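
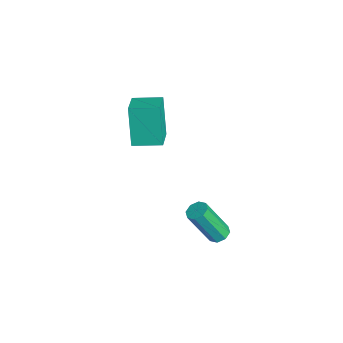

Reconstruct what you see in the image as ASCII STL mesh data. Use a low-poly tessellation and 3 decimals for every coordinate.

solid 
facet normal 0.088 0.468 -0.879
outer loop
vertex 2.09 2.572 -2.913
vertex 1.857 2.172 -3.149
vertex 1.695 2.614 -2.93
endloop
endfacet
facet normal 0.073 0.878 0.473
outer loop
vertex 2.09 2.572 -2.913
vertex 1.695 2.614 -2.93
vertex 1.916 1.629 -1.136
endloop
endfacet
facet normal 0.074 0.878 0.473
outer loop
vertex 1.916 1.629 -1.136
vertex 1.695 2.614 -2.93
vertex 1.521 1.671 -1.152
endloop
endfacet
facet normal -0.085 -0.466 0.880
outer loop
vertex 1.916 1.629 -1.136
vertex 1.521 1.671 -1.152
vertex 1.683 1.228 -1.371
endloop
endfacet
facet normal 0.087 0.468 -0.880
outer loop
vertex 1.695 2.614 -2.93
vertex 1.857 2.172 -3.149
vertex 1.394 2.397 -3.075
endloop
endfacet
facet normal -0.649 0.696 0.306
outer loop
vertex 1.695 2.614 -2.93
vertex 1.394 2.397 -3.075
vertex 1.521 1.671 -1.152
endloop
endfacet
facet normal -0.649 0.696 0.306
outer loop
vertex 1.521 1.671 -1.152
vertex 1.394 2.397 -3.075
vertex 1.22 1.454 -1.297
endloop
endfacet
facet normal -0.087 -0.467 0.880
outer loop
vertex 1.521 1.671 -1.152
vertex 1.22 1.454 -1.297
vertex 1.683 1.228 -1.371
endloop
endfacet
facet normal 0.086 0.467 -0.880
outer loop
vertex 1.394 2.397 -3.075
vertex 1.857 2.172 -3.149
vertex 1.365 2.048 -3.263
endloop
endfacet
facet normal -0.994 0.105 -0.042
outer loop
vertex 1.394 2.397 -3.075
vertex 1.365 2.048 -3.263
vertex 1.22 1.454 -1.297
endloop
endfacet
facet normal -0.994 0.105 -0.042
outer loop
vertex 1.22 1.454 -1.297
vertex 1.365 2.048 -3.263
vertex 1.191 1.104 -1.485
endloop
endfacet
facet normal -0.087 -0.466 0.881
outer loop
vertex 1.22 1.454 -1.297
vertex 1.191 1.104 -1.485
vertex 1.683 1.228 -1.371
endloop
endfacet
facet normal 0.087 0.466 -0.881
outer loop
vertex 1.365 2.048 -3.263
vertex 1.857 2.172 -3.149
vertex 1.624 1.771 -3.384
endloop
endfacet
facet normal -0.754 -0.546 -0.364
outer loop
vertex 1.365 2.048 -3.263
vertex 1.624 1.771 -3.384
vertex 1.191 1.104 -1.485
endloop
endfacet
facet normal -0.754 -0.547 -0.364
outer loop
vertex 1.191 1.104 -1.485
vertex 1.624 1.771 -3.384
vertex 1.45 0.828 -1.607
endloop
endfacet
facet normal -0.086 -0.469 0.879
outer loop
vertex 1.191 1.104 -1.485
vertex 1.45 0.828 -1.607
vertex 1.683 1.228 -1.371
endloop
endfacet
facet normal 0.085 0.466 -0.880
outer loop
vertex 1.624 1.771 -3.384
vertex 1.857 2.172 -3.149
vertex 2.019 1.729 -3.368
endloop
endfacet
facet normal -0.074 -0.878 -0.473
outer loop
vertex 1.624 1.771 -3.384
vertex 2.019 1.729 -3.368
vertex 1.45 0.828 -1.607
endloop
endfacet
facet normal -0.073 -0.878 -0.473
outer loop
vertex 1.45 0.828 -1.607
vertex 2.019 1.729 -3.368
vertex 1.845 0.786 -1.59
endloop
endfacet
facet normal -0.088 -0.468 0.879
outer loop
vertex 1.45 0.828 -1.607
vertex 1.845 0.786 -1.59
vertex 1.683 1.228 -1.371
endloop
endfacet
facet normal 0.087 0.467 -0.880
outer loop
vertex 2.019 1.729 -3.368
vertex 1.857 2.172 -3.149
vertex 2.32 1.946 -3.223
endloop
endfacet
facet normal 0.649 -0.696 -0.306
outer loop
vertex 2.019 1.729 -3.368
vertex 2.32 1.946 -3.223
vertex 1.845 0.786 -1.59
endloop
endfacet
facet normal 0.649 -0.696 -0.306
outer loop
vertex 1.845 0.786 -1.59
vertex 2.32 1.946 -3.223
vertex 2.146 1.003 -1.445
endloop
endfacet
facet normal -0.087 -0.468 0.880
outer loop
vertex 1.845 0.786 -1.59
vertex 2.146 1.003 -1.445
vertex 1.683 1.228 -1.371
endloop
endfacet
facet normal 0.087 0.466 -0.881
outer loop
vertex 2.32 1.946 -3.223
vertex 1.857 2.172 -3.149
vertex 2.349 2.296 -3.035
endloop
endfacet
facet normal 0.994 -0.105 0.042
outer loop
vertex 2.32 1.946 -3.223
vertex 2.349 2.296 -3.035
vertex 2.146 1.003 -1.445
endloop
endfacet
facet normal 0.994 -0.105 0.042
outer loop
vertex 2.146 1.003 -1.445
vertex 2.349 2.296 -3.035
vertex 2.175 1.352 -1.257
endloop
endfacet
facet normal -0.086 -0.467 0.880
outer loop
vertex 2.146 1.003 -1.445
vertex 2.175 1.352 -1.257
vertex 1.683 1.228 -1.371
endloop
endfacet
facet normal 0.086 0.469 -0.879
outer loop
vertex 2.349 2.296 -3.035
vertex 1.857 2.172 -3.149
vertex 2.09 2.572 -2.913
endloop
endfacet
facet normal 0.754 0.547 0.364
outer loop
vertex 2.349 2.296 -3.035
vertex 2.09 2.572 -2.913
vertex 2.175 1.352 -1.257
endloop
endfacet
facet normal 0.754 0.546 0.364
outer loop
vertex 2.175 1.352 -1.257
vertex 2.09 2.572 -2.913
vertex 1.916 1.629 -1.136
endloop
endfacet
facet normal -0.087 -0.466 0.881
outer loop
vertex 2.175 1.352 -1.257
vertex 1.916 1.629 -1.136
vertex 1.683 1.228 -1.371
endloop
endfacet
facet normal -0.864 0.346 -0.364
outer loop
vertex -2.33 -0.412 2.969
vertex -1.891 0.816 3.095
vertex -1.596 -0.489 1.154
endloop
endfacet
facet normal -0.335 -0.937 -0.096
outer loop
vertex -0.429 -0.956 1.645
vertex -2.33 -0.412 2.969
vertex -1.596 -0.489 1.154
endloop
endfacet
facet normal -0.865 0.346 -0.364
outer loop
vertex -1.596 -0.489 1.154
vertex -1.891 0.816 3.095
vertex -1.157 0.739 1.279
endloop
endfacet
facet normal 0.374 -0.039 -0.927
outer loop
vertex -1.157 0.739 1.279
vertex -0.429 -0.956 1.645
vertex -1.596 -0.489 1.154
endloop
endfacet
facet normal -0.374 0.039 0.926
outer loop
vertex -2.33 -0.412 2.969
vertex -0.724 0.349 3.586
vertex -1.891 0.816 3.095
endloop
endfacet
facet normal -0.335 -0.937 -0.096
outer loop
vertex -1.163 -0.879 3.461
vertex -2.33 -0.412 2.969
vertex -0.429 -0.956 1.645
endloop
endfacet
facet normal -0.375 0.040 0.926
outer loop
vertex -1.163 -0.879 3.461
vertex -0.724 0.349 3.586
vertex -2.33 -0.412 2.969
endloop
endfacet
facet normal 0.335 0.937 0.096
outer loop
vertex -1.891 0.816 3.095
vertex -0.724 0.349 3.586
vertex -1.157 0.739 1.279
endloop
endfacet
facet normal 0.375 -0.039 -0.926
outer loop
vertex 0.01 0.272 1.771
vertex -0.429 -0.956 1.645
vertex -1.157 0.739 1.279
endloop
endfacet
facet normal 0.335 0.937 0.096
outer loop
vertex -1.157 0.739 1.279
vertex -0.724 0.349 3.586
vertex 0.01 0.272 1.771
endloop
endfacet
facet normal 0.865 -0.346 0.364
outer loop
vertex 0.01 0.272 1.771
vertex -1.163 -0.879 3.461
vertex -0.429 -0.956 1.645
endloop
endfacet
facet normal 0.865 -0.346 0.364
outer loop
vertex -0.724 0.349 3.586
vertex -1.163 -0.879 3.461
vertex 0.01 0.272 1.771
endloop
endfacet

endsolid


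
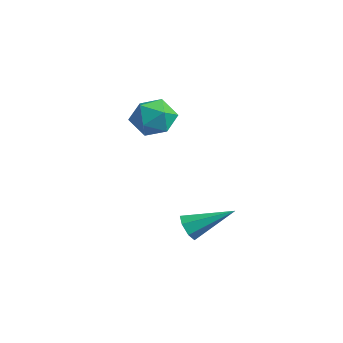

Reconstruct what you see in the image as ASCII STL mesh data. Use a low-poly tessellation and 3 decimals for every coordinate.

solid 
facet normal -0.437 -0.772 -0.462
outer loop
vertex 0.836 -0.913 -0.33
vertex 0.478 -0.966 0.097
vertex 0.425 -0.658 -0.367
endloop
endfacet
facet normal 0.414 0.563 -0.716
outer loop
vertex 0.836 -0.913 -0.33
vertex 0.425 -0.658 -0.367
vertex 1.222 0.346 0.883
endloop
endfacet
facet normal -0.438 -0.771 -0.462
outer loop
vertex 0.425 -0.658 -0.367
vertex 0.478 -0.966 0.097
vertex 0.053 -0.634 -0.054
endloop
endfacet
facet normal -0.329 0.828 -0.455
outer loop
vertex 0.425 -0.658 -0.367
vertex 0.053 -0.634 -0.054
vertex 1.222 0.346 0.883
endloop
endfacet
facet normal -0.439 -0.771 -0.461
outer loop
vertex 0.053 -0.634 -0.054
vertex 0.478 -0.966 0.097
vertex 0.002 -0.86 0.373
endloop
endfacet
facet normal -0.732 0.635 0.249
outer loop
vertex 0.053 -0.634 -0.054
vertex 0.002 -0.86 0.373
vertex 1.222 0.346 0.883
endloop
endfacet
facet normal -0.439 -0.771 -0.461
outer loop
vertex 0.002 -0.86 0.373
vertex 0.478 -0.966 0.097
vertex 0.309 -1.166 0.592
endloop
endfacet
facet normal -0.488 0.128 0.863
outer loop
vertex 0.002 -0.86 0.373
vertex 0.309 -1.166 0.592
vertex 1.222 0.346 0.883
endloop
endfacet
facet normal -0.437 -0.772 -0.461
outer loop
vertex 0.309 -1.166 0.592
vertex 0.478 -0.966 0.097
vertex 0.744 -1.321 0.439
endloop
endfacet
facet normal 0.216 -0.309 0.926
outer loop
vertex 0.309 -1.166 0.592
vertex 0.744 -1.321 0.439
vertex 1.222 0.346 0.883
endloop
endfacet
facet normal -0.437 -0.772 -0.462
outer loop
vertex 0.744 -1.321 0.439
vertex 0.478 -0.966 0.097
vertex 0.978 -1.208 0.029
endloop
endfacet
facet normal 0.852 -0.348 0.390
outer loop
vertex 0.744 -1.321 0.439
vertex 0.978 -1.208 0.029
vertex 1.222 0.346 0.883
endloop
endfacet
facet normal -0.437 -0.772 -0.462
outer loop
vertex 0.978 -1.208 0.029
vertex 0.478 -0.966 0.097
vertex 0.836 -0.913 -0.33
endloop
endfacet
facet normal 0.940 0.039 -0.340
outer loop
vertex 0.978 -1.208 0.029
vertex 0.836 -0.913 -0.33
vertex 1.222 0.346 0.883
endloop
endfacet
facet normal 0.485 0.589 0.646
outer loop
vertex -3.257 0.597 3.527
vertex -3.657 0.179 4.208
vertex -2.875 -0.122 3.896
endloop
endfacet
facet normal 0.870 0.490 0.055
outer loop
vertex -3.257 0.597 3.527
vertex -2.875 -0.122 3.896
vertex -2.875 -0.022 3.008
endloop
endfacet
facet normal 0.484 0.718 -0.501
outer loop
vertex -3.257 0.597 3.527
vertex -2.875 -0.022 3.008
vertex -3.658 0.34 2.771
endloop
endfacet
facet normal -0.140 0.958 -0.251
outer loop
vertex -3.257 0.597 3.527
vertex -3.658 0.34 2.771
vertex -4.14 0.464 3.512
endloop
endfacet
facet normal -0.140 0.878 0.457
outer loop
vertex -3.257 0.597 3.527
vertex -4.14 0.464 3.512
vertex -3.657 0.179 4.208
endloop
endfacet
facet normal 0.977 -0.212 -0.024
outer loop
vertex -2.875 -0.022 3.008
vertex -2.875 -0.122 3.896
vertex -3.04 -0.824 3.368
endloop
endfacet
facet normal 0.353 -0.051 0.934
outer loop
vertex -2.875 -0.122 3.896
vertex -3.657 0.179 4.208
vertex -3.522 -0.7 4.109
endloop
endfacet
facet normal -0.658 0.417 0.627
outer loop
vertex -3.657 0.179 4.208
vertex -4.14 0.464 3.512
vertex -4.305 -0.338 3.872
endloop
endfacet
facet normal -0.658 0.545 -0.519
outer loop
vertex -4.14 0.464 3.512
vertex -3.658 0.34 2.771
vertex -4.305 -0.238 2.984
endloop
endfacet
facet normal 0.352 0.158 -0.922
outer loop
vertex -3.658 0.34 2.771
vertex -2.875 -0.022 3.008
vertex -3.523 -0.539 2.672
endloop
endfacet
facet normal 0.140 -0.958 0.251
outer loop
vertex -3.923 -0.957 3.353
vertex -3.04 -0.824 3.368
vertex -3.522 -0.7 4.109
endloop
endfacet
facet normal -0.484 -0.718 0.501
outer loop
vertex -3.923 -0.957 3.353
vertex -3.522 -0.7 4.109
vertex -4.305 -0.338 3.872
endloop
endfacet
facet normal -0.870 -0.490 -0.055
outer loop
vertex -3.923 -0.957 3.353
vertex -4.305 -0.338 3.872
vertex -4.305 -0.238 2.984
endloop
endfacet
facet normal -0.485 -0.589 -0.646
outer loop
vertex -3.923 -0.957 3.353
vertex -4.305 -0.238 2.984
vertex -3.523 -0.539 2.672
endloop
endfacet
facet normal 0.140 -0.878 -0.457
outer loop
vertex -3.923 -0.957 3.353
vertex -3.523 -0.539 2.672
vertex -3.04 -0.824 3.368
endloop
endfacet
facet normal 0.658 -0.545 0.519
outer loop
vertex -3.522 -0.7 4.109
vertex -3.04 -0.824 3.368
vertex -2.875 -0.122 3.896
endloop
endfacet
facet normal -0.352 -0.158 0.922
outer loop
vertex -4.305 -0.338 3.872
vertex -3.522 -0.7 4.109
vertex -3.657 0.179 4.208
endloop
endfacet
facet normal -0.977 0.212 0.024
outer loop
vertex -4.305 -0.238 2.984
vertex -4.305 -0.338 3.872
vertex -4.14 0.464 3.512
endloop
endfacet
facet normal -0.353 0.051 -0.934
outer loop
vertex -3.523 -0.539 2.672
vertex -4.305 -0.238 2.984
vertex -3.658 0.34 2.771
endloop
endfacet
facet normal 0.658 -0.417 -0.627
outer loop
vertex -3.04 -0.824 3.368
vertex -3.523 -0.539 2.672
vertex -2.875 -0.022 3.008
endloop
endfacet

endsolid


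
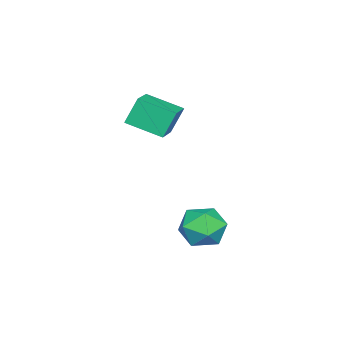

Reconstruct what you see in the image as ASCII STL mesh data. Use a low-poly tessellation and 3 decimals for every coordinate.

solid 
facet normal -0.996 0.016 0.085
outer loop
vertex 2.965 0.057 -1.597
vertex 2.967 -0.651 -1.437
vertex 3.02 -0.159 -0.907
endloop
endfacet
facet normal -0.715 0.649 0.260
outer loop
vertex 2.965 0.057 -1.597
vertex 3.02 -0.159 -0.907
vertex 3.429 0.389 -1.15
endloop
endfacet
facet normal -0.346 0.889 -0.301
outer loop
vertex 2.965 0.057 -1.597
vertex 3.429 0.389 -1.15
vertex 3.628 0.236 -1.83
endloop
endfacet
facet normal -0.398 0.404 -0.823
outer loop
vertex 2.965 0.057 -1.597
vertex 3.628 0.236 -1.83
vertex 3.343 -0.407 -2.008
endloop
endfacet
facet normal -0.800 -0.134 -0.584
outer loop
vertex 2.965 0.057 -1.597
vertex 3.343 -0.407 -2.008
vertex 2.967 -0.651 -1.437
endloop
endfacet
facet normal -0.259 0.546 0.796
outer loop
vertex 3.429 0.389 -1.15
vertex 3.02 -0.159 -0.907
vertex 3.717 -0.113 -0.712
endloop
endfacet
facet normal -0.713 -0.477 0.514
outer loop
vertex 3.02 -0.159 -0.907
vertex 2.967 -0.651 -1.437
vertex 3.432 -0.756 -0.89
endloop
endfacet
facet normal -0.394 -0.722 -0.568
outer loop
vertex 2.967 -0.651 -1.437
vertex 3.343 -0.407 -2.008
vertex 3.631 -0.909 -1.57
endloop
endfacet
facet normal 0.257 0.150 -0.955
outer loop
vertex 3.343 -0.407 -2.008
vertex 3.628 0.236 -1.83
vertex 4.04 -0.361 -1.813
endloop
endfacet
facet normal 0.341 0.934 -0.110
outer loop
vertex 3.628 0.236 -1.83
vertex 3.429 0.389 -1.15
vertex 4.093 0.131 -1.283
endloop
endfacet
facet normal 0.398 -0.404 0.823
outer loop
vertex 4.095 -0.577 -1.123
vertex 3.717 -0.113 -0.712
vertex 3.432 -0.756 -0.89
endloop
endfacet
facet normal 0.346 -0.889 0.301
outer loop
vertex 4.095 -0.577 -1.123
vertex 3.432 -0.756 -0.89
vertex 3.631 -0.909 -1.57
endloop
endfacet
facet normal 0.715 -0.649 -0.260
outer loop
vertex 4.095 -0.577 -1.123
vertex 3.631 -0.909 -1.57
vertex 4.04 -0.361 -1.813
endloop
endfacet
facet normal 0.996 -0.016 -0.085
outer loop
vertex 4.095 -0.577 -1.123
vertex 4.04 -0.361 -1.813
vertex 4.093 0.131 -1.283
endloop
endfacet
facet normal 0.800 0.134 0.584
outer loop
vertex 4.095 -0.577 -1.123
vertex 4.093 0.131 -1.283
vertex 3.717 -0.113 -0.712
endloop
endfacet
facet normal -0.257 -0.150 0.955
outer loop
vertex 3.432 -0.756 -0.89
vertex 3.717 -0.113 -0.712
vertex 3.02 -0.159 -0.907
endloop
endfacet
facet normal -0.341 -0.934 0.110
outer loop
vertex 3.631 -0.909 -1.57
vertex 3.432 -0.756 -0.89
vertex 2.967 -0.651 -1.437
endloop
endfacet
facet normal 0.259 -0.546 -0.796
outer loop
vertex 4.04 -0.361 -1.813
vertex 3.631 -0.909 -1.57
vertex 3.343 -0.407 -2.008
endloop
endfacet
facet normal 0.713 0.477 -0.514
outer loop
vertex 4.093 0.131 -1.283
vertex 4.04 -0.361 -1.813
vertex 3.628 0.236 -1.83
endloop
endfacet
facet normal 0.394 0.722 0.568
outer loop
vertex 3.717 -0.113 -0.712
vertex 4.093 0.131 -1.283
vertex 3.429 0.389 -1.15
endloop
endfacet
facet normal -0.949 -0.179 -0.258
outer loop
vertex -0.303 -3.635 1.184
vertex -0.405 -2.518 0.786
vertex -0.016 -3.915 0.323
endloop
endfacet
facet normal 0.085 -0.939 0.334
outer loop
vertex 0.905 -3.742 0.574
vertex -0.303 -3.635 1.184
vertex -0.016 -3.915 0.323
endloop
endfacet
facet normal -0.949 -0.178 -0.260
outer loop
vertex -0.016 -3.915 0.323
vertex -0.405 -2.518 0.786
vertex -0.117 -2.798 -0.075
endloop
endfacet
facet normal 0.302 -0.296 -0.906
outer loop
vertex -0.117 -2.798 -0.075
vertex 0.905 -3.742 0.574
vertex -0.016 -3.915 0.323
endloop
endfacet
facet normal -0.302 0.295 0.906
outer loop
vertex -0.303 -3.635 1.184
vertex 0.516 -2.345 1.037
vertex -0.405 -2.518 0.786
endloop
endfacet
facet normal 0.085 -0.939 0.334
outer loop
vertex 0.617 -3.462 1.435
vertex -0.303 -3.635 1.184
vertex 0.905 -3.742 0.574
endloop
endfacet
facet normal -0.303 0.295 0.906
outer loop
vertex 0.617 -3.462 1.435
vertex 0.516 -2.345 1.037
vertex -0.303 -3.635 1.184
endloop
endfacet
facet normal -0.085 0.939 -0.334
outer loop
vertex -0.405 -2.518 0.786
vertex 0.516 -2.345 1.037
vertex -0.117 -2.798 -0.075
endloop
endfacet
facet normal 0.303 -0.295 -0.906
outer loop
vertex 0.803 -2.625 0.176
vertex 0.905 -3.742 0.574
vertex -0.117 -2.798 -0.075
endloop
endfacet
facet normal -0.085 0.939 -0.334
outer loop
vertex -0.117 -2.798 -0.075
vertex 0.516 -2.345 1.037
vertex 0.803 -2.625 0.176
endloop
endfacet
facet normal 0.949 0.179 0.259
outer loop
vertex 0.803 -2.625 0.176
vertex 0.617 -3.462 1.435
vertex 0.905 -3.742 0.574
endloop
endfacet
facet normal 0.949 0.178 0.259
outer loop
vertex 0.516 -2.345 1.037
vertex 0.617 -3.462 1.435
vertex 0.803 -2.625 0.176
endloop
endfacet

endsolid


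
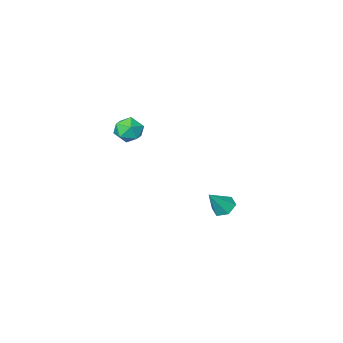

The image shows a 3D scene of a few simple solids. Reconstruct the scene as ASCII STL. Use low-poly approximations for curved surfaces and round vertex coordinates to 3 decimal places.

solid 
facet normal -0.622 -0.035 -0.783
outer loop
vertex -3.146 3.245 -4.456
vertex -3.601 3.839 -4.121
vertex -2.981 4.031 -4.622
endloop
endfacet
facet normal 0.936 -0.249 -0.249
outer loop
vertex -3.146 3.245 -4.456
vertex -2.981 4.031 -4.622
vertex -2.519 3.901 -2.759
endloop
endfacet
facet normal -0.622 -0.035 -0.783
outer loop
vertex -2.981 4.031 -4.622
vertex -3.601 3.839 -4.121
vertex -3.436 4.625 -4.287
endloop
endfacet
facet normal 0.746 0.651 -0.140
outer loop
vertex -2.981 4.031 -4.622
vertex -3.436 4.625 -4.287
vertex -2.519 3.901 -2.759
endloop
endfacet
facet normal -0.622 -0.035 -0.783
outer loop
vertex -3.436 4.625 -4.287
vertex -3.601 3.839 -4.121
vertex -4.056 4.433 -3.786
endloop
endfacet
facet normal 0.045 0.913 0.406
outer loop
vertex -3.436 4.625 -4.287
vertex -4.056 4.433 -3.786
vertex -2.519 3.901 -2.759
endloop
endfacet
facet normal -0.622 -0.036 -0.782
outer loop
vertex -4.056 4.433 -3.786
vertex -3.601 3.839 -4.121
vertex -4.221 3.648 -3.619
endloop
endfacet
facet normal -0.466 0.277 0.840
outer loop
vertex -4.056 4.433 -3.786
vertex -4.221 3.648 -3.619
vertex -2.519 3.901 -2.759
endloop
endfacet
facet normal -0.622 -0.036 -0.782
outer loop
vertex -4.221 3.648 -3.619
vertex -3.601 3.839 -4.121
vertex -3.766 3.054 -3.954
endloop
endfacet
facet normal -0.277 -0.624 0.731
outer loop
vertex -4.221 3.648 -3.619
vertex -3.766 3.054 -3.954
vertex -2.519 3.901 -2.759
endloop
endfacet
facet normal -0.622 -0.036 -0.782
outer loop
vertex -3.766 3.054 -3.954
vertex -3.601 3.839 -4.121
vertex -3.146 3.245 -4.456
endloop
endfacet
facet normal 0.424 -0.886 0.186
outer loop
vertex -3.766 3.054 -3.954
vertex -3.146 3.245 -4.456
vertex -2.519 3.901 -2.759
endloop
endfacet
facet normal -0.784 -0.032 0.620
outer loop
vertex 1.864 4.232 4.295
vertex 1.764 3.297 4.12
vertex 2.321 3.592 4.84
endloop
endfacet
facet normal -0.320 0.471 0.822
outer loop
vertex 1.864 4.232 4.295
vertex 2.321 3.592 4.84
vertex 2.771 4.388 4.559
endloop
endfacet
facet normal -0.241 0.929 0.280
outer loop
vertex 1.864 4.232 4.295
vertex 2.771 4.388 4.559
vertex 2.492 4.585 3.665
endloop
endfacet
facet normal -0.656 0.710 -0.256
outer loop
vertex 1.864 4.232 4.295
vertex 2.492 4.585 3.665
vertex 1.869 3.911 3.394
endloop
endfacet
facet normal -0.992 0.115 -0.046
outer loop
vertex 1.864 4.232 4.295
vertex 1.869 3.911 3.394
vertex 1.764 3.297 4.12
endloop
endfacet
facet normal 0.310 0.156 0.938
outer loop
vertex 2.771 4.388 4.559
vertex 2.321 3.592 4.84
vertex 3.231 3.549 4.546
endloop
endfacet
facet normal -0.441 -0.658 0.611
outer loop
vertex 2.321 3.592 4.84
vertex 1.764 3.297 4.12
vertex 2.608 2.875 4.275
endloop
endfacet
facet normal -0.778 -0.419 -0.467
outer loop
vertex 1.764 3.297 4.12
vertex 1.869 3.911 3.394
vertex 2.329 3.072 3.381
endloop
endfacet
facet normal -0.235 0.542 -0.807
outer loop
vertex 1.869 3.911 3.394
vertex 2.492 4.585 3.665
vertex 2.779 3.868 3.1
endloop
endfacet
facet normal 0.437 0.897 0.061
outer loop
vertex 2.492 4.585 3.665
vertex 2.771 4.388 4.559
vertex 3.336 4.163 3.82
endloop
endfacet
facet normal 0.656 -0.710 0.256
outer loop
vertex 3.236 3.228 3.645
vertex 3.231 3.549 4.546
vertex 2.608 2.875 4.275
endloop
endfacet
facet normal 0.241 -0.929 -0.280
outer loop
vertex 3.236 3.228 3.645
vertex 2.608 2.875 4.275
vertex 2.329 3.072 3.381
endloop
endfacet
facet normal 0.320 -0.471 -0.822
outer loop
vertex 3.236 3.228 3.645
vertex 2.329 3.072 3.381
vertex 2.779 3.868 3.1
endloop
endfacet
facet normal 0.784 0.032 -0.620
outer loop
vertex 3.236 3.228 3.645
vertex 2.779 3.868 3.1
vertex 3.336 4.163 3.82
endloop
endfacet
facet normal 0.992 -0.115 0.046
outer loop
vertex 3.236 3.228 3.645
vertex 3.336 4.163 3.82
vertex 3.231 3.549 4.546
endloop
endfacet
facet normal 0.235 -0.542 0.807
outer loop
vertex 2.608 2.875 4.275
vertex 3.231 3.549 4.546
vertex 2.321 3.592 4.84
endloop
endfacet
facet normal -0.437 -0.897 -0.061
outer loop
vertex 2.329 3.072 3.381
vertex 2.608 2.875 4.275
vertex 1.764 3.297 4.12
endloop
endfacet
facet normal -0.310 -0.156 -0.938
outer loop
vertex 2.779 3.868 3.1
vertex 2.329 3.072 3.381
vertex 1.869 3.911 3.394
endloop
endfacet
facet normal 0.441 0.658 -0.611
outer loop
vertex 3.336 4.163 3.82
vertex 2.779 3.868 3.1
vertex 2.492 4.585 3.665
endloop
endfacet
facet normal 0.778 0.419 0.467
outer loop
vertex 3.231 3.549 4.546
vertex 3.336 4.163 3.82
vertex 2.771 4.388 4.559
endloop
endfacet

endsolid


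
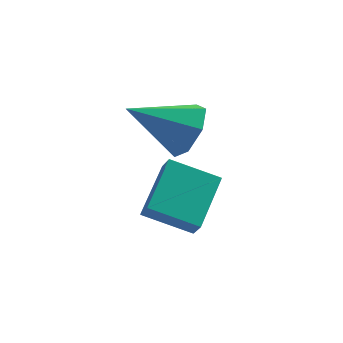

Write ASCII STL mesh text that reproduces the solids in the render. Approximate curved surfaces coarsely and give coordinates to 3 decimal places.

solid 
facet normal -0.886 0.269 0.378
outer loop
vertex -2.166 2.779 -3.703
vertex -1.285 4.447 -2.827
vertex -2.329 3.237 -4.412
endloop
endfacet
facet normal -0.423 -0.802 -0.421
outer loop
vertex -0.735 2.753 -5.093
vertex -2.166 2.779 -3.703
vertex -2.329 3.237 -4.412
endloop
endfacet
facet normal -0.886 0.269 0.378
outer loop
vertex -2.329 3.237 -4.412
vertex -1.285 4.447 -2.827
vertex -1.448 4.906 -3.536
endloop
endfacet
facet normal -0.190 0.533 -0.824
outer loop
vertex -1.448 4.906 -3.536
vertex -0.735 2.753 -5.093
vertex -2.329 3.237 -4.412
endloop
endfacet
facet normal 0.190 -0.533 0.824
outer loop
vertex -2.166 2.779 -3.703
vertex 0.309 3.963 -3.508
vertex -1.285 4.447 -2.827
endloop
endfacet
facet normal -0.424 -0.802 -0.421
outer loop
vertex -0.572 2.294 -4.384
vertex -2.166 2.779 -3.703
vertex -0.735 2.753 -5.093
endloop
endfacet
facet normal 0.190 -0.533 0.824
outer loop
vertex -0.572 2.294 -4.384
vertex 0.309 3.963 -3.508
vertex -2.166 2.779 -3.703
endloop
endfacet
facet normal 0.424 0.802 0.422
outer loop
vertex -1.285 4.447 -2.827
vertex 0.309 3.963 -3.508
vertex -1.448 4.906 -3.536
endloop
endfacet
facet normal -0.190 0.533 -0.824
outer loop
vertex 0.146 4.421 -4.217
vertex -0.735 2.753 -5.093
vertex -1.448 4.906 -3.536
endloop
endfacet
facet normal 0.424 0.802 0.421
outer loop
vertex -1.448 4.906 -3.536
vertex 0.309 3.963 -3.508
vertex 0.146 4.421 -4.217
endloop
endfacet
facet normal 0.886 -0.269 -0.378
outer loop
vertex 0.146 4.421 -4.217
vertex -0.572 2.294 -4.384
vertex -0.735 2.753 -5.093
endloop
endfacet
facet normal 0.886 -0.269 -0.378
outer loop
vertex 0.309 3.963 -3.508
vertex -0.572 2.294 -4.384
vertex 0.146 4.421 -4.217
endloop
endfacet
facet normal 0.864 -0.059 -0.500
outer loop
vertex -0.212 3.94 -0.127
vertex -0.75 3.886 -1.05
vertex -0.393 4.753 -0.535
endloop
endfacet
facet normal 0.078 0.461 0.884
outer loop
vertex -0.212 3.94 -0.127
vertex -0.393 4.753 -0.535
vertex -2.65 4.014 0.05
endloop
endfacet
facet normal 0.864 -0.059 -0.500
outer loop
vertex -0.393 4.753 -0.535
vertex -0.75 3.886 -1.05
vertex -0.843 4.914 -1.332
endloop
endfacet
facet normal -0.222 0.924 0.312
outer loop
vertex -0.393 4.753 -0.535
vertex -0.843 4.914 -1.332
vertex -2.65 4.014 0.05
endloop
endfacet
facet normal 0.864 -0.059 -0.500
outer loop
vertex -0.843 4.914 -1.332
vertex -0.75 3.886 -1.05
vertex -1.223 4.3 -1.916
endloop
endfacet
facet normal -0.616 0.709 -0.344
outer loop
vertex -0.843 4.914 -1.332
vertex -1.223 4.3 -1.916
vertex -2.65 4.014 0.05
endloop
endfacet
facet normal 0.864 -0.058 -0.500
outer loop
vertex -1.223 4.3 -1.916
vertex -0.75 3.886 -1.05
vertex -1.246 3.374 -1.848
endloop
endfacet
facet normal -0.807 -0.023 -0.589
outer loop
vertex -1.223 4.3 -1.916
vertex -1.246 3.374 -1.848
vertex -2.65 4.014 0.05
endloop
endfacet
facet normal 0.864 -0.059 -0.500
outer loop
vertex -1.246 3.374 -1.848
vertex -0.75 3.886 -1.05
vertex -0.896 2.834 -1.179
endloop
endfacet
facet normal -0.652 -0.719 -0.240
outer loop
vertex -1.246 3.374 -1.848
vertex -0.896 2.834 -1.179
vertex -2.65 4.014 0.05
endloop
endfacet
facet normal 0.864 -0.058 -0.501
outer loop
vertex -0.896 2.834 -1.179
vertex -0.75 3.886 -1.05
vertex -0.435 3.085 -0.413
endloop
endfacet
facet normal -0.267 -0.857 0.441
outer loop
vertex -0.896 2.834 -1.179
vertex -0.435 3.085 -0.413
vertex -2.65 4.014 0.05
endloop
endfacet
facet normal 0.864 -0.058 -0.500
outer loop
vertex -0.435 3.085 -0.413
vertex -0.75 3.886 -1.05
vertex -0.212 3.94 -0.127
endloop
endfacet
facet normal 0.058 -0.330 0.942
outer loop
vertex -0.435 3.085 -0.413
vertex -0.212 3.94 -0.127
vertex -2.65 4.014 0.05
endloop
endfacet

endsolid


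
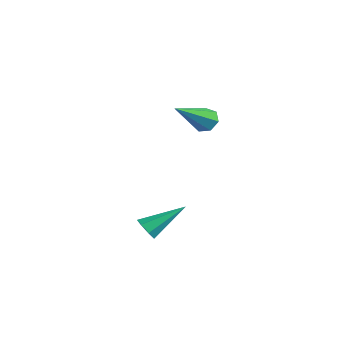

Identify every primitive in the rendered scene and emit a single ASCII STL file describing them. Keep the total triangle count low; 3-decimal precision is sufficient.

solid 
facet normal -0.288 0.787 -0.545
outer loop
vertex -0.082 1.695 1.343
vertex -0.518 1.753 1.657
vertex -0.028 1.973 1.716
endloop
endfacet
facet normal 0.992 -0.024 -0.125
outer loop
vertex -0.082 1.695 1.343
vertex -0.028 1.973 1.716
vertex 0.058 0.187 2.743
endloop
endfacet
facet normal -0.288 0.787 -0.546
outer loop
vertex -0.028 1.973 1.716
vertex -0.518 1.753 1.657
vertex -0.343 2.086 2.045
endloop
endfacet
facet normal 0.732 0.366 0.575
outer loop
vertex -0.028 1.973 1.716
vertex -0.343 2.086 2.045
vertex 0.058 0.187 2.743
endloop
endfacet
facet normal -0.290 0.787 -0.544
outer loop
vertex -0.343 2.086 2.045
vertex -0.518 1.753 1.657
vertex -0.789 1.947 2.082
endloop
endfacet
facet normal -0.028 0.340 0.940
outer loop
vertex -0.343 2.086 2.045
vertex -0.789 1.947 2.082
vertex 0.058 0.187 2.743
endloop
endfacet
facet normal -0.289 0.788 -0.544
outer loop
vertex -0.789 1.947 2.082
vertex -0.518 1.753 1.657
vertex -1.031 1.663 1.799
endloop
endfacet
facet normal -0.715 -0.083 0.695
outer loop
vertex -0.789 1.947 2.082
vertex -1.031 1.663 1.799
vertex 0.058 0.187 2.743
endloop
endfacet
facet normal -0.289 0.786 -0.546
outer loop
vertex -1.031 1.663 1.799
vertex -0.518 1.753 1.657
vertex -0.886 1.446 1.41
endloop
endfacet
facet normal -0.812 -0.584 0.023
outer loop
vertex -1.031 1.663 1.799
vertex -0.886 1.446 1.41
vertex 0.058 0.187 2.743
endloop
endfacet
facet normal -0.289 0.786 -0.546
outer loop
vertex -0.886 1.446 1.41
vertex -0.518 1.753 1.657
vertex -0.464 1.46 1.207
endloop
endfacet
facet normal -0.247 -0.786 -0.567
outer loop
vertex -0.886 1.446 1.41
vertex -0.464 1.46 1.207
vertex 0.058 0.187 2.743
endloop
endfacet
facet normal -0.289 0.786 -0.546
outer loop
vertex -0.464 1.46 1.207
vertex -0.518 1.753 1.657
vertex -0.082 1.695 1.343
endloop
endfacet
facet normal 0.556 -0.537 -0.634
outer loop
vertex -0.464 1.46 1.207
vertex -0.082 1.695 1.343
vertex 0.058 0.187 2.743
endloop
endfacet
facet normal -0.214 -0.814 -0.540
outer loop
vertex 0.799 -1.047 -2.754
vertex 0.393 -1.126 -2.474
vertex 0.434 -0.858 -2.894
endloop
endfacet
facet normal 0.537 0.587 -0.606
outer loop
vertex 0.799 -1.047 -2.754
vertex 0.434 -0.858 -2.894
vertex 0.747 0.206 -1.586
endloop
endfacet
facet normal -0.215 -0.814 -0.540
outer loop
vertex 0.434 -0.858 -2.894
vertex 0.393 -1.126 -2.474
vertex 0.038 -0.871 -2.717
endloop
endfacet
facet normal -0.278 0.777 -0.565
outer loop
vertex 0.434 -0.858 -2.894
vertex 0.038 -0.871 -2.717
vertex 0.747 0.206 -1.586
endloop
endfacet
facet normal -0.215 -0.814 -0.540
outer loop
vertex 0.038 -0.871 -2.717
vertex 0.393 -1.126 -2.474
vertex -0.091 -1.076 -2.357
endloop
endfacet
facet normal -0.839 0.543 0.009
outer loop
vertex 0.038 -0.871 -2.717
vertex -0.091 -1.076 -2.357
vertex 0.747 0.206 -1.586
endloop
endfacet
facet normal -0.215 -0.813 -0.541
outer loop
vertex -0.091 -1.076 -2.357
vertex 0.393 -1.126 -2.474
vertex 0.144 -1.319 -2.085
endloop
endfacet
facet normal -0.726 0.063 0.684
outer loop
vertex -0.091 -1.076 -2.357
vertex 0.144 -1.319 -2.085
vertex 0.747 0.206 -1.586
endloop
endfacet
facet normal -0.215 -0.813 -0.541
outer loop
vertex 0.144 -1.319 -2.085
vertex 0.393 -1.126 -2.474
vertex 0.567 -1.417 -2.106
endloop
endfacet
facet normal -0.023 -0.303 0.953
outer loop
vertex 0.144 -1.319 -2.085
vertex 0.567 -1.417 -2.106
vertex 0.747 0.206 -1.586
endloop
endfacet
facet normal -0.216 -0.813 -0.541
outer loop
vertex 0.567 -1.417 -2.106
vertex 0.393 -1.126 -2.474
vertex 0.858 -1.296 -2.404
endloop
endfacet
facet normal 0.741 -0.278 0.611
outer loop
vertex 0.567 -1.417 -2.106
vertex 0.858 -1.296 -2.404
vertex 0.747 0.206 -1.586
endloop
endfacet
facet normal -0.215 -0.812 -0.542
outer loop
vertex 0.858 -1.296 -2.404
vertex 0.393 -1.126 -2.474
vertex 0.799 -1.047 -2.754
endloop
endfacet
facet normal 0.990 0.118 -0.083
outer loop
vertex 0.858 -1.296 -2.404
vertex 0.799 -1.047 -2.754
vertex 0.747 0.206 -1.586
endloop
endfacet

endsolid


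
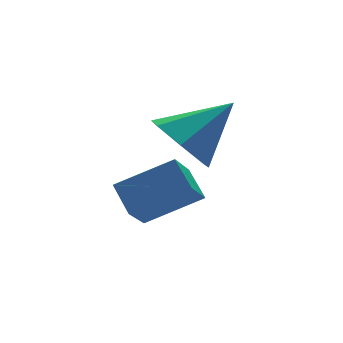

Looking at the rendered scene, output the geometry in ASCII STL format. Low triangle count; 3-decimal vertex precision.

solid 
facet normal -0.553 -0.467 0.690
outer loop
vertex -1.282 0.919 1.809
vertex -2.515 1.373 1.128
vertex -1.279 0.189 1.318
endloop
endfacet
facet normal 0.833 -0.306 0.461
outer loop
vertex -0.665 0.707 0.552
vertex -1.282 0.919 1.809
vertex -1.279 0.189 1.318
endloop
endfacet
facet normal -0.553 -0.467 0.690
outer loop
vertex -1.279 0.189 1.318
vertex -2.515 1.373 1.128
vertex -2.512 0.643 0.637
endloop
endfacet
facet normal 0.003 -0.829 -0.559
outer loop
vertex -2.512 0.643 0.637
vertex -0.665 0.707 0.552
vertex -1.279 0.189 1.318
endloop
endfacet
facet normal -0.003 0.829 0.559
outer loop
vertex -1.282 0.919 1.809
vertex -1.901 1.891 0.362
vertex -2.515 1.373 1.128
endloop
endfacet
facet normal 0.833 -0.306 0.461
outer loop
vertex -0.668 1.437 1.043
vertex -1.282 0.919 1.809
vertex -0.665 0.707 0.552
endloop
endfacet
facet normal -0.003 0.829 0.559
outer loop
vertex -0.668 1.437 1.043
vertex -1.901 1.891 0.362
vertex -1.282 0.919 1.809
endloop
endfacet
facet normal -0.833 0.306 -0.461
outer loop
vertex -2.515 1.373 1.128
vertex -1.901 1.891 0.362
vertex -2.512 0.643 0.637
endloop
endfacet
facet normal 0.003 -0.829 -0.559
outer loop
vertex -1.898 1.161 -0.129
vertex -0.665 0.707 0.552
vertex -2.512 0.643 0.637
endloop
endfacet
facet normal -0.833 0.306 -0.461
outer loop
vertex -2.512 0.643 0.637
vertex -1.901 1.891 0.362
vertex -1.898 1.161 -0.129
endloop
endfacet
facet normal 0.553 0.467 -0.690
outer loop
vertex -1.898 1.161 -0.129
vertex -0.668 1.437 1.043
vertex -0.665 0.707 0.552
endloop
endfacet
facet normal 0.553 0.467 -0.690
outer loop
vertex -1.901 1.891 0.362
vertex -0.668 1.437 1.043
vertex -1.898 1.161 -0.129
endloop
endfacet
facet normal -0.789 0.043 -0.613
outer loop
vertex -0.828 0.999 1.818
vertex -1.326 0.613 2.432
vertex -1.18 1.472 2.304
endloop
endfacet
facet normal 0.720 0.680 -0.141
outer loop
vertex -0.828 0.999 1.818
vertex -1.18 1.472 2.304
vertex -0.094 0.547 3.388
endloop
endfacet
facet normal -0.789 0.043 -0.613
outer loop
vertex -1.18 1.472 2.304
vertex -1.326 0.613 2.432
vertex -1.642 1.297 2.887
endloop
endfacet
facet normal 0.261 0.848 0.462
outer loop
vertex -1.18 1.472 2.304
vertex -1.642 1.297 2.887
vertex -0.094 0.547 3.388
endloop
endfacet
facet normal -0.790 0.042 -0.612
outer loop
vertex -1.642 1.297 2.887
vertex -1.326 0.613 2.432
vertex -1.865 0.608 3.127
endloop
endfacet
facet normal -0.124 0.362 0.924
outer loop
vertex -1.642 1.297 2.887
vertex -1.865 0.608 3.127
vertex -0.094 0.547 3.388
endloop
endfacet
facet normal -0.790 0.043 -0.612
outer loop
vertex -1.865 0.608 3.127
vertex -1.326 0.613 2.432
vertex -1.683 -0.077 2.844
endloop
endfacet
facet normal -0.147 -0.411 0.900
outer loop
vertex -1.865 0.608 3.127
vertex -1.683 -0.077 2.844
vertex -0.094 0.547 3.388
endloop
endfacet
facet normal -0.789 0.042 -0.613
outer loop
vertex -1.683 -0.077 2.844
vertex -1.326 0.613 2.432
vertex -1.231 -0.243 2.251
endloop
endfacet
facet normal 0.209 -0.889 0.408
outer loop
vertex -1.683 -0.077 2.844
vertex -1.231 -0.243 2.251
vertex -0.094 0.547 3.388
endloop
endfacet
facet normal -0.789 0.042 -0.612
outer loop
vertex -1.231 -0.243 2.251
vertex -1.326 0.613 2.432
vertex -0.851 0.236 1.794
endloop
endfacet
facet normal 0.678 -0.712 -0.183
outer loop
vertex -1.231 -0.243 2.251
vertex -0.851 0.236 1.794
vertex -0.094 0.547 3.388
endloop
endfacet
facet normal -0.789 0.043 -0.613
outer loop
vertex -0.851 0.236 1.794
vertex -1.326 0.613 2.432
vertex -0.828 0.999 1.818
endloop
endfacet
facet normal 0.904 -0.014 -0.427
outer loop
vertex -0.851 0.236 1.794
vertex -0.828 0.999 1.818
vertex -0.094 0.547 3.388
endloop
endfacet

endsolid


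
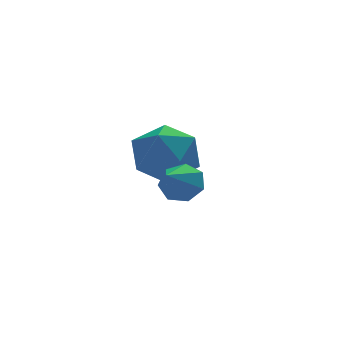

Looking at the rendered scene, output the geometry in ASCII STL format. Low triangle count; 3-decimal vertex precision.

solid 
facet normal 0.526 0.643 -0.557
outer loop
vertex 1.223 0.307 -2.937
vertex 0.998 -0.04 -3.55
vertex 0.679 0.527 -3.197
endloop
endfacet
facet normal -0.289 0.342 0.894
outer loop
vertex 1.223 0.307 -2.937
vertex 0.679 0.527 -3.197
vertex 0.262 -0.94 -2.77
endloop
endfacet
facet normal 0.525 0.643 -0.558
outer loop
vertex 0.679 0.527 -3.197
vertex 0.998 -0.04 -3.55
vertex 0.375 0.319 -3.723
endloop
endfacet
facet normal -0.864 0.351 0.361
outer loop
vertex 0.679 0.527 -3.197
vertex 0.375 0.319 -3.723
vertex 0.262 -0.94 -2.77
endloop
endfacet
facet normal 0.525 0.643 -0.557
outer loop
vertex 0.375 0.319 -3.723
vertex 0.998 -0.04 -3.55
vertex 0.54 -0.159 -4.119
endloop
endfacet
facet normal -0.958 -0.113 -0.263
outer loop
vertex 0.375 0.319 -3.723
vertex 0.54 -0.159 -4.119
vertex 0.262 -0.94 -2.77
endloop
endfacet
facet normal 0.525 0.643 -0.557
outer loop
vertex 0.54 -0.159 -4.119
vertex 0.998 -0.04 -3.55
vertex 1.05 -0.547 -4.086
endloop
endfacet
facet normal -0.500 -0.701 -0.509
outer loop
vertex 0.54 -0.159 -4.119
vertex 1.05 -0.547 -4.086
vertex 0.262 -0.94 -2.77
endloop
endfacet
facet normal 0.525 0.643 -0.557
outer loop
vertex 1.05 -0.547 -4.086
vertex 0.998 -0.04 -3.55
vertex 1.521 -0.554 -3.65
endloop
endfacet
facet normal 0.163 -0.968 -0.192
outer loop
vertex 1.05 -0.547 -4.086
vertex 1.521 -0.554 -3.65
vertex 0.262 -0.94 -2.77
endloop
endfacet
facet normal 0.526 0.643 -0.557
outer loop
vertex 1.521 -0.554 -3.65
vertex 0.998 -0.04 -3.55
vertex 1.598 -0.174 -3.138
endloop
endfacet
facet normal 0.534 -0.715 0.451
outer loop
vertex 1.521 -0.554 -3.65
vertex 1.598 -0.174 -3.138
vertex 0.262 -0.94 -2.77
endloop
endfacet
facet normal 0.526 0.643 -0.557
outer loop
vertex 1.598 -0.174 -3.138
vertex 0.998 -0.04 -3.55
vertex 1.223 0.307 -2.937
endloop
endfacet
facet normal 0.332 -0.131 0.934
outer loop
vertex 1.598 -0.174 -3.138
vertex 1.223 0.307 -2.937
vertex 0.262 -0.94 -2.77
endloop
endfacet
facet normal -0.822 -0.229 0.521
outer loop
vertex 0.393 3.42 -3.129
vertex 0.375 2.305 -3.648
vertex 0.991 2.485 -2.598
endloop
endfacet
facet normal -0.414 0.235 0.880
outer loop
vertex 0.393 3.42 -3.129
vertex 0.991 2.485 -2.598
vertex 1.512 3.598 -2.65
endloop
endfacet
facet normal -0.333 0.815 0.474
outer loop
vertex 0.393 3.42 -3.129
vertex 1.512 3.598 -2.65
vertex 1.217 4.106 -3.731
endloop
endfacet
facet normal -0.690 0.711 -0.135
outer loop
vertex 0.393 3.42 -3.129
vertex 1.217 4.106 -3.731
vertex 0.515 3.307 -4.348
endloop
endfacet
facet normal -0.992 0.065 -0.105
outer loop
vertex 0.393 3.42 -3.129
vertex 0.515 3.307 -4.348
vertex 0.375 2.305 -3.648
endloop
endfacet
facet normal 0.229 -0.062 0.972
outer loop
vertex 1.512 3.598 -2.65
vertex 0.991 2.485 -2.598
vertex 2.185 2.593 -2.872
endloop
endfacet
facet normal -0.431 -0.813 0.392
outer loop
vertex 0.991 2.485 -2.598
vertex 0.375 2.305 -3.648
vertex 1.483 1.794 -3.489
endloop
endfacet
facet normal -0.707 -0.336 -0.622
outer loop
vertex 0.375 2.305 -3.648
vertex 0.515 3.307 -4.348
vertex 1.188 2.302 -4.57
endloop
endfacet
facet normal -0.218 0.709 -0.670
outer loop
vertex 0.515 3.307 -4.348
vertex 1.217 4.106 -3.731
vertex 1.709 3.415 -4.622
endloop
endfacet
facet normal 0.360 0.878 0.315
outer loop
vertex 1.217 4.106 -3.731
vertex 1.512 3.598 -2.65
vertex 2.325 3.595 -3.572
endloop
endfacet
facet normal 0.690 -0.711 0.135
outer loop
vertex 2.307 2.48 -4.091
vertex 2.185 2.593 -2.872
vertex 1.483 1.794 -3.489
endloop
endfacet
facet normal 0.333 -0.815 -0.474
outer loop
vertex 2.307 2.48 -4.091
vertex 1.483 1.794 -3.489
vertex 1.188 2.302 -4.57
endloop
endfacet
facet normal 0.414 -0.235 -0.880
outer loop
vertex 2.307 2.48 -4.091
vertex 1.188 2.302 -4.57
vertex 1.709 3.415 -4.622
endloop
endfacet
facet normal 0.822 0.229 -0.521
outer loop
vertex 2.307 2.48 -4.091
vertex 1.709 3.415 -4.622
vertex 2.325 3.595 -3.572
endloop
endfacet
facet normal 0.992 -0.065 0.105
outer loop
vertex 2.307 2.48 -4.091
vertex 2.325 3.595 -3.572
vertex 2.185 2.593 -2.872
endloop
endfacet
facet normal 0.218 -0.709 0.670
outer loop
vertex 1.483 1.794 -3.489
vertex 2.185 2.593 -2.872
vertex 0.991 2.485 -2.598
endloop
endfacet
facet normal -0.360 -0.878 -0.315
outer loop
vertex 1.188 2.302 -4.57
vertex 1.483 1.794 -3.489
vertex 0.375 2.305 -3.648
endloop
endfacet
facet normal -0.229 0.062 -0.972
outer loop
vertex 1.709 3.415 -4.622
vertex 1.188 2.302 -4.57
vertex 0.515 3.307 -4.348
endloop
endfacet
facet normal 0.431 0.813 -0.392
outer loop
vertex 2.325 3.595 -3.572
vertex 1.709 3.415 -4.622
vertex 1.217 4.106 -3.731
endloop
endfacet
facet normal 0.707 0.336 0.622
outer loop
vertex 2.185 2.593 -2.872
vertex 2.325 3.595 -3.572
vertex 1.512 3.598 -2.65
endloop
endfacet

endsolid


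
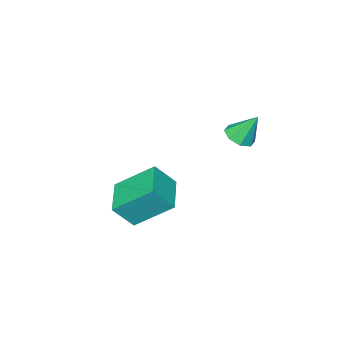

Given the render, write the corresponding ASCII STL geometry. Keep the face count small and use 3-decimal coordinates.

solid 
facet normal 0.255 -0.443 -0.859
outer loop
vertex 1.178 1.548 2.514
vertex 0.783 1.891 2.22
vertex 1.363 1.941 2.366
endloop
endfacet
facet normal 0.694 -0.056 0.718
outer loop
vertex 1.178 1.548 2.514
vertex 1.363 1.941 2.366
vertex 0.477 2.429 3.26
endloop
endfacet
facet normal 0.255 -0.444 -0.859
outer loop
vertex 1.363 1.941 2.366
vertex 0.783 1.891 2.22
vertex 1.209 2.305 2.132
endloop
endfacet
facet normal 0.719 0.565 0.405
outer loop
vertex 1.363 1.941 2.366
vertex 1.209 2.305 2.132
vertex 0.477 2.429 3.26
endloop
endfacet
facet normal 0.254 -0.444 -0.859
outer loop
vertex 1.209 2.305 2.132
vertex 0.783 1.891 2.22
vertex 0.806 2.427 1.95
endloop
endfacet
facet normal 0.262 0.963 0.064
outer loop
vertex 1.209 2.305 2.132
vertex 0.806 2.427 1.95
vertex 0.477 2.429 3.26
endloop
endfacet
facet normal 0.254 -0.444 -0.859
outer loop
vertex 0.806 2.427 1.95
vertex 0.783 1.891 2.22
vertex 0.389 2.235 1.926
endloop
endfacet
facet normal -0.411 0.906 -0.105
outer loop
vertex 0.806 2.427 1.95
vertex 0.389 2.235 1.926
vertex 0.477 2.429 3.26
endloop
endfacet
facet normal 0.254 -0.444 -0.859
outer loop
vertex 0.389 2.235 1.926
vertex 0.783 1.891 2.22
vertex 0.203 1.842 2.074
endloop
endfacet
facet normal -0.904 0.427 -0.002
outer loop
vertex 0.389 2.235 1.926
vertex 0.203 1.842 2.074
vertex 0.477 2.429 3.26
endloop
endfacet
facet normal 0.254 -0.445 -0.859
outer loop
vertex 0.203 1.842 2.074
vertex 0.783 1.891 2.22
vertex 0.357 1.478 2.308
endloop
endfacet
facet normal -0.930 -0.194 0.311
outer loop
vertex 0.203 1.842 2.074
vertex 0.357 1.478 2.308
vertex 0.477 2.429 3.26
endloop
endfacet
facet normal 0.253 -0.444 -0.859
outer loop
vertex 0.357 1.478 2.308
vertex 0.783 1.891 2.22
vertex 0.761 1.356 2.49
endloop
endfacet
facet normal -0.473 -0.593 0.652
outer loop
vertex 0.357 1.478 2.308
vertex 0.761 1.356 2.49
vertex 0.477 2.429 3.26
endloop
endfacet
facet normal 0.254 -0.444 -0.859
outer loop
vertex 0.761 1.356 2.49
vertex 0.783 1.891 2.22
vertex 1.178 1.548 2.514
endloop
endfacet
facet normal 0.200 -0.536 0.820
outer loop
vertex 0.761 1.356 2.49
vertex 1.178 1.548 2.514
vertex 0.477 2.429 3.26
endloop
endfacet
facet normal -0.722 -0.669 0.177
outer loop
vertex 2.741 -2.203 -1.296
vertex 1.926 -1.027 -0.171
vertex 2.118 -1.77 -2.2
endloop
endfacet
facet normal 0.448 -0.646 -0.618
outer loop
vertex 3.214 -0.753 -2.469
vertex 2.741 -2.203 -1.296
vertex 2.118 -1.77 -2.2
endloop
endfacet
facet normal -0.722 -0.669 0.177
outer loop
vertex 2.118 -1.77 -2.2
vertex 1.926 -1.027 -0.171
vertex 1.303 -0.594 -1.075
endloop
endfacet
facet normal -0.528 0.367 -0.766
outer loop
vertex 1.303 -0.594 -1.075
vertex 3.214 -0.753 -2.469
vertex 2.118 -1.77 -2.2
endloop
endfacet
facet normal 0.528 -0.367 0.766
outer loop
vertex 2.741 -2.203 -1.296
vertex 3.022 -0.01 -0.44
vertex 1.926 -1.027 -0.171
endloop
endfacet
facet normal 0.448 -0.646 -0.618
outer loop
vertex 3.837 -1.186 -1.565
vertex 2.741 -2.203 -1.296
vertex 3.214 -0.753 -2.469
endloop
endfacet
facet normal 0.528 -0.367 0.766
outer loop
vertex 3.837 -1.186 -1.565
vertex 3.022 -0.01 -0.44
vertex 2.741 -2.203 -1.296
endloop
endfacet
facet normal -0.448 0.646 0.618
outer loop
vertex 1.926 -1.027 -0.171
vertex 3.022 -0.01 -0.44
vertex 1.303 -0.594 -1.075
endloop
endfacet
facet normal -0.528 0.367 -0.766
outer loop
vertex 2.399 0.423 -1.344
vertex 3.214 -0.753 -2.469
vertex 1.303 -0.594 -1.075
endloop
endfacet
facet normal -0.448 0.646 0.618
outer loop
vertex 1.303 -0.594 -1.075
vertex 3.022 -0.01 -0.44
vertex 2.399 0.423 -1.344
endloop
endfacet
facet normal 0.722 0.669 -0.177
outer loop
vertex 2.399 0.423 -1.344
vertex 3.837 -1.186 -1.565
vertex 3.214 -0.753 -2.469
endloop
endfacet
facet normal 0.722 0.669 -0.177
outer loop
vertex 3.022 -0.01 -0.44
vertex 3.837 -1.186 -1.565
vertex 2.399 0.423 -1.344
endloop
endfacet

endsolid


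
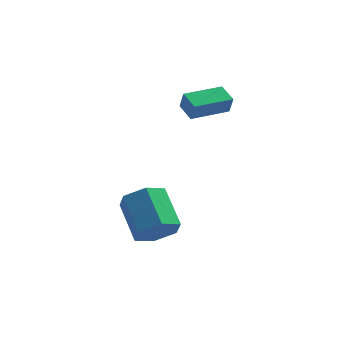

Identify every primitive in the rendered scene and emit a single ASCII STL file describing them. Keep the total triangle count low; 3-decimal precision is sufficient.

solid 
facet normal 0.354 -0.758 -0.547
outer loop
vertex 2.296 -3.884 -3.32
vertex 1.461 -3.969 -3.742
vertex 2.115 -3.401 -4.106
endloop
endfacet
facet normal 0.915 0.401 0.036
outer loop
vertex 2.296 -3.884 -3.32
vertex 2.115 -3.401 -4.106
vertex 1.635 -2.465 -2.297
endloop
endfacet
facet normal 0.915 0.401 0.035
outer loop
vertex 1.635 -2.465 -2.297
vertex 2.115 -3.401 -4.106
vertex 1.454 -1.983 -3.083
endloop
endfacet
facet normal -0.353 0.759 0.547
outer loop
vertex 1.635 -2.465 -2.297
vertex 1.454 -1.983 -3.083
vertex 0.799 -2.551 -2.718
endloop
endfacet
facet normal 0.354 -0.758 -0.547
outer loop
vertex 2.115 -3.401 -4.106
vertex 1.461 -3.969 -3.742
vertex 1.279 -3.487 -4.528
endloop
endfacet
facet normal 0.290 0.645 -0.707
outer loop
vertex 2.115 -3.401 -4.106
vertex 1.279 -3.487 -4.528
vertex 1.454 -1.983 -3.083
endloop
endfacet
facet normal 0.291 0.645 -0.707
outer loop
vertex 1.454 -1.983 -3.083
vertex 1.279 -3.487 -4.528
vertex 0.618 -2.068 -3.505
endloop
endfacet
facet normal -0.353 0.759 0.547
outer loop
vertex 1.454 -1.983 -3.083
vertex 0.618 -2.068 -3.505
vertex 0.799 -2.551 -2.718
endloop
endfacet
facet normal 0.354 -0.759 -0.547
outer loop
vertex 1.279 -3.487 -4.528
vertex 1.461 -3.969 -3.742
vertex 0.625 -4.055 -4.163
endloop
endfacet
facet normal -0.625 0.243 -0.742
outer loop
vertex 1.279 -3.487 -4.528
vertex 0.625 -4.055 -4.163
vertex 0.618 -2.068 -3.505
endloop
endfacet
facet normal -0.625 0.243 -0.742
outer loop
vertex 0.618 -2.068 -3.505
vertex 0.625 -4.055 -4.163
vertex -0.036 -2.636 -3.14
endloop
endfacet
facet normal -0.354 0.759 0.547
outer loop
vertex 0.618 -2.068 -3.505
vertex -0.036 -2.636 -3.14
vertex 0.799 -2.551 -2.718
endloop
endfacet
facet normal 0.353 -0.759 -0.547
outer loop
vertex 0.625 -4.055 -4.163
vertex 1.461 -3.969 -3.742
vertex 0.806 -4.537 -3.377
endloop
endfacet
facet normal -0.915 -0.401 -0.035
outer loop
vertex 0.625 -4.055 -4.163
vertex 0.806 -4.537 -3.377
vertex -0.036 -2.636 -3.14
endloop
endfacet
facet normal -0.915 -0.401 -0.036
outer loop
vertex -0.036 -2.636 -3.14
vertex 0.806 -4.537 -3.377
vertex 0.145 -3.119 -2.354
endloop
endfacet
facet normal -0.354 0.758 0.547
outer loop
vertex -0.036 -2.636 -3.14
vertex 0.145 -3.119 -2.354
vertex 0.799 -2.551 -2.718
endloop
endfacet
facet normal 0.353 -0.759 -0.547
outer loop
vertex 0.806 -4.537 -3.377
vertex 1.461 -3.969 -3.742
vertex 1.642 -4.452 -2.955
endloop
endfacet
facet normal -0.291 -0.645 0.706
outer loop
vertex 0.806 -4.537 -3.377
vertex 1.642 -4.452 -2.955
vertex 0.145 -3.119 -2.354
endloop
endfacet
facet normal -0.290 -0.645 0.707
outer loop
vertex 0.145 -3.119 -2.354
vertex 1.642 -4.452 -2.955
vertex 0.981 -3.033 -1.932
endloop
endfacet
facet normal -0.354 0.758 0.547
outer loop
vertex 0.145 -3.119 -2.354
vertex 0.981 -3.033 -1.932
vertex 0.799 -2.551 -2.718
endloop
endfacet
facet normal 0.354 -0.759 -0.547
outer loop
vertex 1.642 -4.452 -2.955
vertex 1.461 -3.969 -3.742
vertex 2.296 -3.884 -3.32
endloop
endfacet
facet normal 0.625 -0.243 0.742
outer loop
vertex 1.642 -4.452 -2.955
vertex 2.296 -3.884 -3.32
vertex 0.981 -3.033 -1.932
endloop
endfacet
facet normal 0.625 -0.243 0.742
outer loop
vertex 0.981 -3.033 -1.932
vertex 2.296 -3.884 -3.32
vertex 1.635 -2.465 -2.297
endloop
endfacet
facet normal -0.354 0.759 0.547
outer loop
vertex 0.981 -3.033 -1.932
vertex 1.635 -2.465 -2.297
vertex 0.799 -2.551 -2.718
endloop
endfacet
facet normal -0.847 -0.531 0.017
outer loop
vertex 2.671 -1.233 1.412
vertex 2.223 -0.508 1.703
vertex 2.521 -1.018 0.646
endloop
endfacet
facet normal 0.497 -0.805 -0.323
outer loop
vertex 3.937 -0.132 0.617
vertex 2.671 -1.233 1.412
vertex 2.521 -1.018 0.646
endloop
endfacet
facet normal -0.848 -0.529 0.016
outer loop
vertex 2.521 -1.018 0.646
vertex 2.223 -0.508 1.703
vertex 2.074 -0.293 0.936
endloop
endfacet
facet normal -0.185 0.265 -0.946
outer loop
vertex 2.074 -0.293 0.936
vertex 3.937 -0.132 0.617
vertex 2.521 -1.018 0.646
endloop
endfacet
facet normal 0.185 -0.265 0.946
outer loop
vertex 2.671 -1.233 1.412
vertex 3.639 0.378 1.674
vertex 2.223 -0.508 1.703
endloop
endfacet
facet normal 0.498 -0.805 -0.322
outer loop
vertex 4.086 -0.347 1.384
vertex 2.671 -1.233 1.412
vertex 3.937 -0.132 0.617
endloop
endfacet
facet normal 0.185 -0.265 0.946
outer loop
vertex 4.086 -0.347 1.384
vertex 3.639 0.378 1.674
vertex 2.671 -1.233 1.412
endloop
endfacet
facet normal -0.497 0.805 0.322
outer loop
vertex 2.223 -0.508 1.703
vertex 3.639 0.378 1.674
vertex 2.074 -0.293 0.936
endloop
endfacet
facet normal -0.185 0.265 -0.946
outer loop
vertex 3.489 0.593 0.908
vertex 3.937 -0.132 0.617
vertex 2.074 -0.293 0.936
endloop
endfacet
facet normal -0.498 0.805 0.323
outer loop
vertex 2.074 -0.293 0.936
vertex 3.639 0.378 1.674
vertex 3.489 0.593 0.908
endloop
endfacet
facet normal 0.848 0.530 -0.016
outer loop
vertex 3.489 0.593 0.908
vertex 4.086 -0.347 1.384
vertex 3.937 -0.132 0.617
endloop
endfacet
facet normal 0.848 0.530 -0.017
outer loop
vertex 3.639 0.378 1.674
vertex 4.086 -0.347 1.384
vertex 3.489 0.593 0.908
endloop
endfacet

endsolid


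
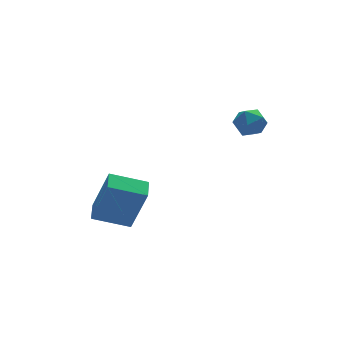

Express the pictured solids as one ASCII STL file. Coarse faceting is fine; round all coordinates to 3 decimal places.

solid 
facet normal -0.565 0.545 0.619
outer loop
vertex 3.1 -0.198 3.025
vertex 2.548 -0.638 2.908
vertex 3.005 -0.771 3.442
endloop
endfacet
facet normal 0.121 0.571 0.812
outer loop
vertex 3.1 -0.198 3.025
vertex 3.005 -0.771 3.442
vertex 3.662 -0.595 3.22
endloop
endfacet
facet normal 0.495 0.829 0.261
outer loop
vertex 3.1 -0.198 3.025
vertex 3.662 -0.595 3.22
vertex 3.61 -0.353 2.549
endloop
endfacet
facet normal 0.039 0.962 -0.272
outer loop
vertex 3.1 -0.198 3.025
vertex 3.61 -0.353 2.549
vertex 2.922 -0.38 2.356
endloop
endfacet
facet normal -0.616 0.786 -0.050
outer loop
vertex 3.1 -0.198 3.025
vertex 2.922 -0.38 2.356
vertex 2.548 -0.638 2.908
endloop
endfacet
facet normal 0.342 -0.096 0.935
outer loop
vertex 3.662 -0.595 3.22
vertex 3.005 -0.771 3.442
vertex 3.458 -1.28 3.224
endloop
endfacet
facet normal -0.769 -0.141 0.623
outer loop
vertex 3.005 -0.771 3.442
vertex 2.548 -0.638 2.908
vertex 2.77 -1.307 3.031
endloop
endfacet
facet normal -0.852 0.251 -0.460
outer loop
vertex 2.548 -0.638 2.908
vertex 2.922 -0.38 2.356
vertex 2.718 -1.065 2.36
endloop
endfacet
facet normal 0.208 0.536 -0.818
outer loop
vertex 2.922 -0.38 2.356
vertex 3.61 -0.353 2.549
vertex 3.375 -0.889 2.138
endloop
endfacet
facet normal 0.946 0.322 0.043
outer loop
vertex 3.61 -0.353 2.549
vertex 3.662 -0.595 3.22
vertex 3.832 -1.022 2.672
endloop
endfacet
facet normal -0.039 -0.962 0.272
outer loop
vertex 3.28 -1.462 2.555
vertex 3.458 -1.28 3.224
vertex 2.77 -1.307 3.031
endloop
endfacet
facet normal -0.495 -0.829 -0.261
outer loop
vertex 3.28 -1.462 2.555
vertex 2.77 -1.307 3.031
vertex 2.718 -1.065 2.36
endloop
endfacet
facet normal -0.121 -0.571 -0.812
outer loop
vertex 3.28 -1.462 2.555
vertex 2.718 -1.065 2.36
vertex 3.375 -0.889 2.138
endloop
endfacet
facet normal 0.565 -0.545 -0.619
outer loop
vertex 3.28 -1.462 2.555
vertex 3.375 -0.889 2.138
vertex 3.832 -1.022 2.672
endloop
endfacet
facet normal 0.616 -0.786 0.050
outer loop
vertex 3.28 -1.462 2.555
vertex 3.832 -1.022 2.672
vertex 3.458 -1.28 3.224
endloop
endfacet
facet normal -0.208 -0.536 0.818
outer loop
vertex 2.77 -1.307 3.031
vertex 3.458 -1.28 3.224
vertex 3.005 -0.771 3.442
endloop
endfacet
facet normal -0.946 -0.322 -0.043
outer loop
vertex 2.718 -1.065 2.36
vertex 2.77 -1.307 3.031
vertex 2.548 -0.638 2.908
endloop
endfacet
facet normal -0.342 0.096 -0.935
outer loop
vertex 3.375 -0.889 2.138
vertex 2.718 -1.065 2.36
vertex 2.922 -0.38 2.356
endloop
endfacet
facet normal 0.769 0.141 -0.623
outer loop
vertex 3.832 -1.022 2.672
vertex 3.375 -0.889 2.138
vertex 3.61 -0.353 2.549
endloop
endfacet
facet normal 0.852 -0.251 0.460
outer loop
vertex 3.458 -1.28 3.224
vertex 3.832 -1.022 2.672
vertex 3.662 -0.595 3.22
endloop
endfacet
facet normal -0.515 -0.849 -0.116
outer loop
vertex -0.369 0.561 -0.87
vertex -1.68 1.288 -0.37
vertex -0.819 1.102 -2.838
endloop
endfacet
facet normal 0.830 -0.460 -0.316
outer loop
vertex -0.34 1.892 -2.73
vertex -0.369 0.561 -0.87
vertex -0.819 1.102 -2.838
endloop
endfacet
facet normal -0.515 -0.849 -0.116
outer loop
vertex -0.819 1.102 -2.838
vertex -1.68 1.288 -0.37
vertex -2.13 1.829 -2.338
endloop
endfacet
facet normal -0.215 0.259 -0.942
outer loop
vertex -2.13 1.829 -2.338
vertex -0.34 1.892 -2.73
vertex -0.819 1.102 -2.838
endloop
endfacet
facet normal 0.215 -0.259 0.942
outer loop
vertex -0.369 0.561 -0.87
vertex -1.201 2.078 -0.262
vertex -1.68 1.288 -0.37
endloop
endfacet
facet normal 0.830 -0.460 -0.316
outer loop
vertex 0.11 1.351 -0.762
vertex -0.369 0.561 -0.87
vertex -0.34 1.892 -2.73
endloop
endfacet
facet normal 0.215 -0.259 0.942
outer loop
vertex 0.11 1.351 -0.762
vertex -1.201 2.078 -0.262
vertex -0.369 0.561 -0.87
endloop
endfacet
facet normal -0.830 0.460 0.316
outer loop
vertex -1.68 1.288 -0.37
vertex -1.201 2.078 -0.262
vertex -2.13 1.829 -2.338
endloop
endfacet
facet normal -0.215 0.259 -0.942
outer loop
vertex -1.651 2.619 -2.23
vertex -0.34 1.892 -2.73
vertex -2.13 1.829 -2.338
endloop
endfacet
facet normal -0.830 0.460 0.316
outer loop
vertex -2.13 1.829 -2.338
vertex -1.201 2.078 -0.262
vertex -1.651 2.619 -2.23
endloop
endfacet
facet normal 0.515 0.849 0.116
outer loop
vertex -1.651 2.619 -2.23
vertex 0.11 1.351 -0.762
vertex -0.34 1.892 -2.73
endloop
endfacet
facet normal 0.515 0.849 0.116
outer loop
vertex -1.201 2.078 -0.262
vertex 0.11 1.351 -0.762
vertex -1.651 2.619 -2.23
endloop
endfacet

endsolid


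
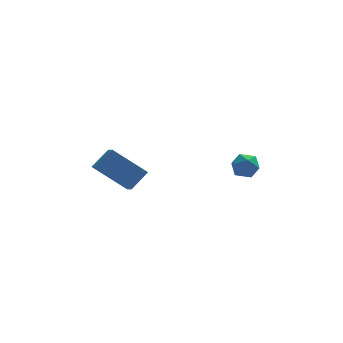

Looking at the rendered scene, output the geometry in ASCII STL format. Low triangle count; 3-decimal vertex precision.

solid 
facet normal -0.407 -0.805 0.432
outer loop
vertex 2.121 1.848 0.992
vertex 2.625 1.398 0.628
vertex 2.795 1.683 1.32
endloop
endfacet
facet normal -0.471 -0.232 0.851
outer loop
vertex 2.121 1.848 0.992
vertex 2.795 1.683 1.32
vertex 2.514 2.396 1.359
endloop
endfacet
facet normal -0.830 0.268 0.489
outer loop
vertex 2.121 1.848 0.992
vertex 2.514 2.396 1.359
vertex 2.171 2.552 0.691
endloop
endfacet
facet normal -0.988 0.004 -0.154
outer loop
vertex 2.121 1.848 0.992
vertex 2.171 2.552 0.691
vertex 2.239 1.936 0.239
endloop
endfacet
facet normal -0.727 -0.660 -0.191
outer loop
vertex 2.121 1.848 0.992
vertex 2.239 1.936 0.239
vertex 2.625 1.398 0.628
endloop
endfacet
facet normal 0.184 0.019 0.983
outer loop
vertex 2.514 2.396 1.359
vertex 2.795 1.683 1.32
vertex 3.261 2.284 1.221
endloop
endfacet
facet normal 0.288 -0.908 0.303
outer loop
vertex 2.795 1.683 1.32
vertex 2.625 1.398 0.628
vertex 3.329 1.668 0.769
endloop
endfacet
facet normal -0.231 -0.673 -0.702
outer loop
vertex 2.625 1.398 0.628
vertex 2.239 1.936 0.239
vertex 2.986 1.824 0.101
endloop
endfacet
facet normal -0.653 0.400 -0.643
outer loop
vertex 2.239 1.936 0.239
vertex 2.171 2.552 0.691
vertex 2.705 2.537 0.14
endloop
endfacet
facet normal -0.397 0.828 0.397
outer loop
vertex 2.171 2.552 0.691
vertex 2.514 2.396 1.359
vertex 2.875 2.822 0.832
endloop
endfacet
facet normal 0.988 -0.004 0.154
outer loop
vertex 3.379 2.372 0.468
vertex 3.261 2.284 1.221
vertex 3.329 1.668 0.769
endloop
endfacet
facet normal 0.830 -0.268 -0.489
outer loop
vertex 3.379 2.372 0.468
vertex 3.329 1.668 0.769
vertex 2.986 1.824 0.101
endloop
endfacet
facet normal 0.471 0.232 -0.851
outer loop
vertex 3.379 2.372 0.468
vertex 2.986 1.824 0.101
vertex 2.705 2.537 0.14
endloop
endfacet
facet normal 0.407 0.805 -0.432
outer loop
vertex 3.379 2.372 0.468
vertex 2.705 2.537 0.14
vertex 2.875 2.822 0.832
endloop
endfacet
facet normal 0.727 0.660 0.191
outer loop
vertex 3.379 2.372 0.468
vertex 2.875 2.822 0.832
vertex 3.261 2.284 1.221
endloop
endfacet
facet normal 0.653 -0.400 0.643
outer loop
vertex 3.329 1.668 0.769
vertex 3.261 2.284 1.221
vertex 2.795 1.683 1.32
endloop
endfacet
facet normal 0.397 -0.828 -0.397
outer loop
vertex 2.986 1.824 0.101
vertex 3.329 1.668 0.769
vertex 2.625 1.398 0.628
endloop
endfacet
facet normal -0.184 -0.019 -0.983
outer loop
vertex 2.705 2.537 0.14
vertex 2.986 1.824 0.101
vertex 2.239 1.936 0.239
endloop
endfacet
facet normal -0.288 0.908 -0.303
outer loop
vertex 2.875 2.822 0.832
vertex 2.705 2.537 0.14
vertex 2.171 2.552 0.691
endloop
endfacet
facet normal 0.231 0.673 0.702
outer loop
vertex 3.261 2.284 1.221
vertex 2.875 2.822 0.832
vertex 2.514 2.396 1.359
endloop
endfacet
facet normal -0.653 -0.430 -0.623
outer loop
vertex -4.182 1.68 1.347
vertex -4.302 2.476 0.923
vertex -2.608 1.211 0.023
endloop
endfacet
facet normal 0.131 -0.875 0.466
outer loop
vertex -1.798 1.744 0.797
vertex -4.182 1.68 1.347
vertex -2.608 1.211 0.023
endloop
endfacet
facet normal -0.652 -0.430 -0.624
outer loop
vertex -2.608 1.211 0.023
vertex -4.302 2.476 0.923
vertex -2.727 2.008 -0.401
endloop
endfacet
facet normal 0.746 -0.222 -0.628
outer loop
vertex -2.727 2.008 -0.401
vertex -1.798 1.744 0.797
vertex -2.608 1.211 0.023
endloop
endfacet
facet normal -0.746 0.222 0.628
outer loop
vertex -4.182 1.68 1.347
vertex -3.492 3.009 1.697
vertex -4.302 2.476 0.923
endloop
endfacet
facet normal 0.131 -0.876 0.465
outer loop
vertex -3.373 2.212 2.121
vertex -4.182 1.68 1.347
vertex -1.798 1.744 0.797
endloop
endfacet
facet normal -0.746 0.222 0.627
outer loop
vertex -3.373 2.212 2.121
vertex -3.492 3.009 1.697
vertex -4.182 1.68 1.347
endloop
endfacet
facet normal -0.131 0.875 -0.465
outer loop
vertex -4.302 2.476 0.923
vertex -3.492 3.009 1.697
vertex -2.727 2.008 -0.401
endloop
endfacet
facet normal 0.746 -0.222 -0.628
outer loop
vertex -1.918 2.54 0.373
vertex -1.798 1.744 0.797
vertex -2.727 2.008 -0.401
endloop
endfacet
facet normal -0.131 0.875 -0.465
outer loop
vertex -2.727 2.008 -0.401
vertex -3.492 3.009 1.697
vertex -1.918 2.54 0.373
endloop
endfacet
facet normal 0.652 0.431 0.624
outer loop
vertex -1.918 2.54 0.373
vertex -3.373 2.212 2.121
vertex -1.798 1.744 0.797
endloop
endfacet
facet normal 0.653 0.429 0.624
outer loop
vertex -3.492 3.009 1.697
vertex -3.373 2.212 2.121
vertex -1.918 2.54 0.373
endloop
endfacet

endsolid


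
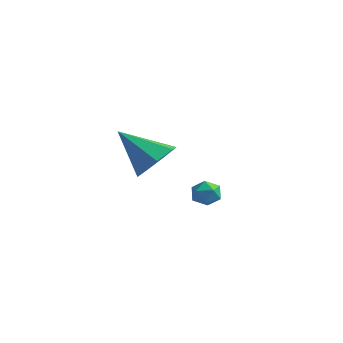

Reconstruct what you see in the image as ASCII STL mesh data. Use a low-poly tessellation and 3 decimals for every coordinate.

solid 
facet normal -0.662 0.101 0.742
outer loop
vertex 3.07 2.031 -1.63
vertex 2.937 1.416 -1.665
vertex 3.396 1.618 -1.283
endloop
endfacet
facet normal -0.132 0.575 0.808
outer loop
vertex 3.07 2.031 -1.63
vertex 3.396 1.618 -1.283
vertex 3.695 2.093 -1.572
endloop
endfacet
facet normal -0.116 0.970 0.215
outer loop
vertex 3.07 2.031 -1.63
vertex 3.695 2.093 -1.572
vertex 3.42 2.184 -2.132
endloop
endfacet
facet normal -0.636 0.740 -0.218
outer loop
vertex 3.07 2.031 -1.63
vertex 3.42 2.184 -2.132
vertex 2.952 1.765 -2.19
endloop
endfacet
facet normal -0.973 0.204 0.108
outer loop
vertex 3.07 2.031 -1.63
vertex 2.952 1.765 -2.19
vertex 2.937 1.416 -1.665
endloop
endfacet
facet normal 0.482 0.214 0.850
outer loop
vertex 3.695 2.093 -1.572
vertex 3.396 1.618 -1.283
vertex 3.948 1.515 -1.57
endloop
endfacet
facet normal -0.376 -0.552 0.744
outer loop
vertex 3.396 1.618 -1.283
vertex 2.937 1.416 -1.665
vertex 3.48 1.096 -1.628
endloop
endfacet
facet normal -0.879 -0.386 -0.281
outer loop
vertex 2.937 1.416 -1.665
vertex 2.952 1.765 -2.19
vertex 3.205 1.187 -2.188
endloop
endfacet
facet normal -0.331 0.482 -0.811
outer loop
vertex 2.952 1.765 -2.19
vertex 3.42 2.184 -2.132
vertex 3.504 1.662 -2.477
endloop
endfacet
facet normal 0.510 0.853 -0.112
outer loop
vertex 3.42 2.184 -2.132
vertex 3.695 2.093 -1.572
vertex 3.963 1.864 -2.095
endloop
endfacet
facet normal 0.636 -0.740 0.218
outer loop
vertex 3.83 1.249 -2.13
vertex 3.948 1.515 -1.57
vertex 3.48 1.096 -1.628
endloop
endfacet
facet normal 0.116 -0.970 -0.215
outer loop
vertex 3.83 1.249 -2.13
vertex 3.48 1.096 -1.628
vertex 3.205 1.187 -2.188
endloop
endfacet
facet normal 0.132 -0.575 -0.808
outer loop
vertex 3.83 1.249 -2.13
vertex 3.205 1.187 -2.188
vertex 3.504 1.662 -2.477
endloop
endfacet
facet normal 0.662 -0.101 -0.742
outer loop
vertex 3.83 1.249 -2.13
vertex 3.504 1.662 -2.477
vertex 3.963 1.864 -2.095
endloop
endfacet
facet normal 0.973 -0.204 -0.108
outer loop
vertex 3.83 1.249 -2.13
vertex 3.963 1.864 -2.095
vertex 3.948 1.515 -1.57
endloop
endfacet
facet normal 0.331 -0.482 0.811
outer loop
vertex 3.48 1.096 -1.628
vertex 3.948 1.515 -1.57
vertex 3.396 1.618 -1.283
endloop
endfacet
facet normal -0.510 -0.853 0.112
outer loop
vertex 3.205 1.187 -2.188
vertex 3.48 1.096 -1.628
vertex 2.937 1.416 -1.665
endloop
endfacet
facet normal -0.482 -0.214 -0.850
outer loop
vertex 3.504 1.662 -2.477
vertex 3.205 1.187 -2.188
vertex 2.952 1.765 -2.19
endloop
endfacet
facet normal 0.376 0.552 -0.744
outer loop
vertex 3.963 1.864 -2.095
vertex 3.504 1.662 -2.477
vertex 3.42 2.184 -2.132
endloop
endfacet
facet normal 0.879 0.386 0.281
outer loop
vertex 3.948 1.515 -1.57
vertex 3.963 1.864 -2.095
vertex 3.695 2.093 -1.572
endloop
endfacet
facet normal 0.668 0.334 -0.665
outer loop
vertex -0.168 3.454 -1.039
vertex -0.882 3.3 -1.834
vertex -0.725 4.183 -1.232
endloop
endfacet
facet normal 0.132 0.347 0.929
outer loop
vertex -0.168 3.454 -1.039
vertex -0.725 4.183 -1.232
vertex -2.318 2.58 -0.406
endloop
endfacet
facet normal 0.668 0.334 -0.665
outer loop
vertex -0.725 4.183 -1.232
vertex -0.882 3.3 -1.834
vertex -1.4 4.246 -1.879
endloop
endfacet
facet normal -0.445 0.718 0.535
outer loop
vertex -0.725 4.183 -1.232
vertex -1.4 4.246 -1.879
vertex -2.318 2.58 -0.406
endloop
endfacet
facet normal 0.668 0.334 -0.665
outer loop
vertex -1.4 4.246 -1.879
vertex -0.882 3.3 -1.834
vertex -1.685 3.597 -2.492
endloop
endfacet
facet normal -0.894 0.444 -0.055
outer loop
vertex -1.4 4.246 -1.879
vertex -1.685 3.597 -2.492
vertex -2.318 2.58 -0.406
endloop
endfacet
facet normal 0.668 0.335 -0.664
outer loop
vertex -1.685 3.597 -2.492
vertex -0.882 3.3 -1.834
vertex -1.365 2.724 -2.61
endloop
endfacet
facet normal -0.878 -0.268 -0.397
outer loop
vertex -1.685 3.597 -2.492
vertex -1.365 2.724 -2.61
vertex -2.318 2.58 -0.406
endloop
endfacet
facet normal 0.668 0.335 -0.665
outer loop
vertex -1.365 2.724 -2.61
vertex -0.882 3.3 -1.834
vertex -0.681 2.285 -2.144
endloop
endfacet
facet normal -0.407 -0.883 -0.234
outer loop
vertex -1.365 2.724 -2.61
vertex -0.681 2.285 -2.144
vertex -2.318 2.58 -0.406
endloop
endfacet
facet normal 0.668 0.335 -0.665
outer loop
vertex -0.681 2.285 -2.144
vertex -0.882 3.3 -1.834
vertex -0.148 2.61 -1.445
endloop
endfacet
facet normal 0.162 -0.936 0.312
outer loop
vertex -0.681 2.285 -2.144
vertex -0.148 2.61 -1.445
vertex -2.318 2.58 -0.406
endloop
endfacet
facet normal 0.668 0.336 -0.665
outer loop
vertex -0.148 2.61 -1.445
vertex -0.882 3.3 -1.834
vertex -0.168 3.454 -1.039
endloop
endfacet
facet normal 0.402 -0.389 0.829
outer loop
vertex -0.148 2.61 -1.445
vertex -0.168 3.454 -1.039
vertex -2.318 2.58 -0.406
endloop
endfacet

endsolid


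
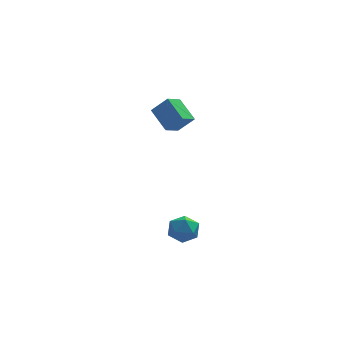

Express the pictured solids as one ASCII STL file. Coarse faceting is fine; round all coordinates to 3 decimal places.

solid 
facet normal -0.439 0.718 0.540
outer loop
vertex -0.556 2.611 4.678
vertex 0.078 3.342 4.222
vertex -1.353 2.768 3.822
endloop
endfacet
facet normal -0.593 -0.683 0.426
outer loop
vertex -0.698 1.698 3.018
vertex -0.556 2.611 4.678
vertex -1.353 2.768 3.822
endloop
endfacet
facet normal -0.439 0.718 0.540
outer loop
vertex -1.353 2.768 3.822
vertex 0.078 3.342 4.222
vertex -0.718 3.499 3.366
endloop
endfacet
facet normal -0.674 0.133 -0.726
outer loop
vertex -0.718 3.499 3.366
vertex -0.698 1.698 3.018
vertex -1.353 2.768 3.822
endloop
endfacet
facet normal 0.675 -0.132 0.726
outer loop
vertex -0.556 2.611 4.678
vertex 0.733 2.272 3.418
vertex 0.078 3.342 4.222
endloop
endfacet
facet normal -0.593 -0.683 0.426
outer loop
vertex 0.098 1.541 3.874
vertex -0.556 2.611 4.678
vertex -0.698 1.698 3.018
endloop
endfacet
facet normal 0.675 -0.133 0.726
outer loop
vertex 0.098 1.541 3.874
vertex 0.733 2.272 3.418
vertex -0.556 2.611 4.678
endloop
endfacet
facet normal 0.593 0.683 -0.426
outer loop
vertex 0.078 3.342 4.222
vertex 0.733 2.272 3.418
vertex -0.718 3.499 3.366
endloop
endfacet
facet normal -0.675 0.133 -0.726
outer loop
vertex -0.064 2.429 2.562
vertex -0.698 1.698 3.018
vertex -0.718 3.499 3.366
endloop
endfacet
facet normal 0.593 0.683 -0.427
outer loop
vertex -0.718 3.499 3.366
vertex 0.733 2.272 3.418
vertex -0.064 2.429 2.562
endloop
endfacet
facet normal 0.439 -0.718 -0.540
outer loop
vertex -0.064 2.429 2.562
vertex 0.098 1.541 3.874
vertex -0.698 1.698 3.018
endloop
endfacet
facet normal 0.439 -0.718 -0.540
outer loop
vertex 0.733 2.272 3.418
vertex 0.098 1.541 3.874
vertex -0.064 2.429 2.562
endloop
endfacet
facet normal -0.515 -0.352 0.781
outer loop
vertex -0.757 -3.563 -0.043
vertex -0.564 -4.34 -0.266
vertex -0.067 -3.92 0.251
endloop
endfacet
facet normal -0.243 0.292 0.925
outer loop
vertex -0.757 -3.563 -0.043
vertex -0.067 -3.92 0.251
vertex -0.052 -3.127 0.005
endloop
endfacet
facet normal -0.494 0.750 0.440
outer loop
vertex -0.757 -3.563 -0.043
vertex -0.052 -3.127 0.005
vertex -0.54 -3.056 -0.664
endloop
endfacet
facet normal -0.921 0.390 -0.003
outer loop
vertex -0.757 -3.563 -0.043
vertex -0.54 -3.056 -0.664
vertex -0.857 -3.806 -0.831
endloop
endfacet
facet normal -0.934 -0.292 0.208
outer loop
vertex -0.757 -3.563 -0.043
vertex -0.857 -3.806 -0.831
vertex -0.564 -4.34 -0.266
endloop
endfacet
facet normal 0.466 0.254 0.847
outer loop
vertex -0.052 -3.127 0.005
vertex -0.067 -3.92 0.251
vertex 0.577 -3.634 -0.189
endloop
endfacet
facet normal 0.025 -0.788 0.616
outer loop
vertex -0.067 -3.92 0.251
vertex -0.564 -4.34 -0.266
vertex 0.26 -4.384 -0.356
endloop
endfacet
facet normal -0.653 -0.690 -0.313
outer loop
vertex -0.564 -4.34 -0.266
vertex -0.857 -3.806 -0.831
vertex -0.228 -4.313 -1.025
endloop
endfacet
facet normal -0.632 0.413 -0.656
outer loop
vertex -0.857 -3.806 -0.831
vertex -0.54 -3.056 -0.664
vertex -0.213 -3.52 -1.271
endloop
endfacet
facet normal 0.060 0.996 0.062
outer loop
vertex -0.54 -3.056 -0.664
vertex -0.052 -3.127 0.005
vertex 0.284 -3.1 -0.754
endloop
endfacet
facet normal 0.921 -0.390 0.003
outer loop
vertex 0.477 -3.877 -0.977
vertex 0.577 -3.634 -0.189
vertex 0.26 -4.384 -0.356
endloop
endfacet
facet normal 0.494 -0.750 -0.440
outer loop
vertex 0.477 -3.877 -0.977
vertex 0.26 -4.384 -0.356
vertex -0.228 -4.313 -1.025
endloop
endfacet
facet normal 0.243 -0.292 -0.925
outer loop
vertex 0.477 -3.877 -0.977
vertex -0.228 -4.313 -1.025
vertex -0.213 -3.52 -1.271
endloop
endfacet
facet normal 0.515 0.352 -0.781
outer loop
vertex 0.477 -3.877 -0.977
vertex -0.213 -3.52 -1.271
vertex 0.284 -3.1 -0.754
endloop
endfacet
facet normal 0.934 0.292 -0.208
outer loop
vertex 0.477 -3.877 -0.977
vertex 0.284 -3.1 -0.754
vertex 0.577 -3.634 -0.189
endloop
endfacet
facet normal 0.632 -0.413 0.656
outer loop
vertex 0.26 -4.384 -0.356
vertex 0.577 -3.634 -0.189
vertex -0.067 -3.92 0.251
endloop
endfacet
facet normal -0.060 -0.996 -0.062
outer loop
vertex -0.228 -4.313 -1.025
vertex 0.26 -4.384 -0.356
vertex -0.564 -4.34 -0.266
endloop
endfacet
facet normal -0.466 -0.254 -0.847
outer loop
vertex -0.213 -3.52 -1.271
vertex -0.228 -4.313 -1.025
vertex -0.857 -3.806 -0.831
endloop
endfacet
facet normal -0.025 0.788 -0.616
outer loop
vertex 0.284 -3.1 -0.754
vertex -0.213 -3.52 -1.271
vertex -0.54 -3.056 -0.664
endloop
endfacet
facet normal 0.653 0.690 0.313
outer loop
vertex 0.577 -3.634 -0.189
vertex 0.284 -3.1 -0.754
vertex -0.052 -3.127 0.005
endloop
endfacet

endsolid
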